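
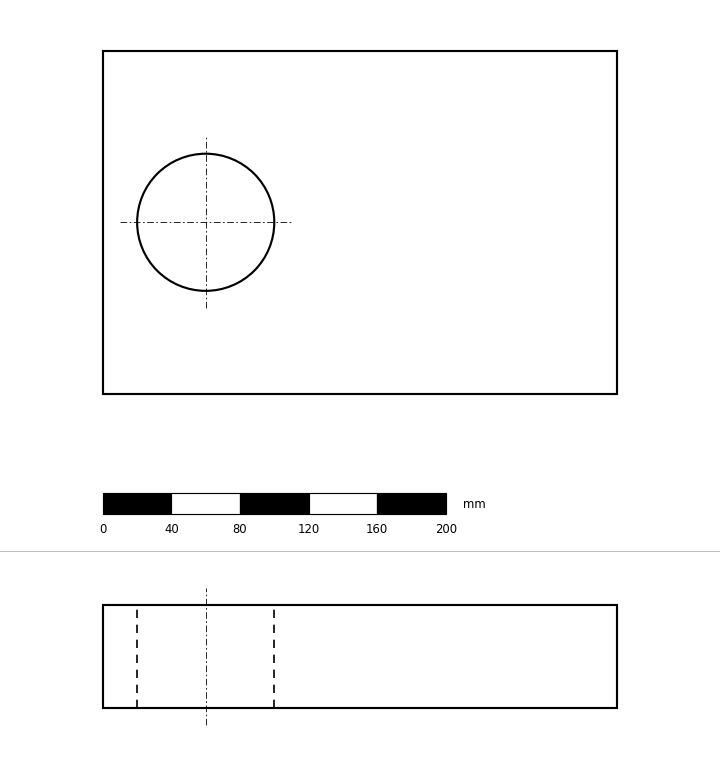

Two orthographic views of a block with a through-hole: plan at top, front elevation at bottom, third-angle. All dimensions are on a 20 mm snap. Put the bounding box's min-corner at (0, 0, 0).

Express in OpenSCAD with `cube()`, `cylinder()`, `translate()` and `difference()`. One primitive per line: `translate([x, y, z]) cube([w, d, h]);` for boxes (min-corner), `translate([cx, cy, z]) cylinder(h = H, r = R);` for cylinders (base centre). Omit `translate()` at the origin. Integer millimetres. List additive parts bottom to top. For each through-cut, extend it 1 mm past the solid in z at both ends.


difference() {
  cube([300, 200, 60]);
  translate([60, 100, -1]) cylinder(h = 62, r = 40);
}


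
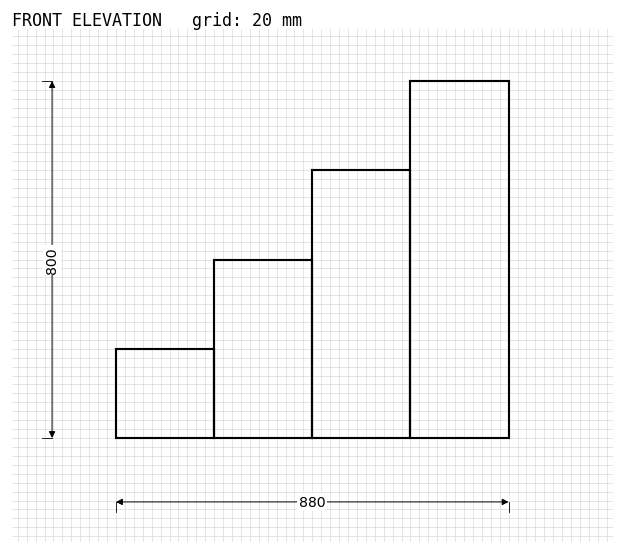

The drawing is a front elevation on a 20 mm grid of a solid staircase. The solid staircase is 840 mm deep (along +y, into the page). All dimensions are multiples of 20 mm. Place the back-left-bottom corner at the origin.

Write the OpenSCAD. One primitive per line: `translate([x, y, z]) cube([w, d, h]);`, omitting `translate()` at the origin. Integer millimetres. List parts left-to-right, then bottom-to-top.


cube([220, 840, 200]);
translate([220, 0, 0]) cube([220, 840, 400]);
translate([440, 0, 0]) cube([220, 840, 600]);
translate([660, 0, 0]) cube([220, 840, 800]);


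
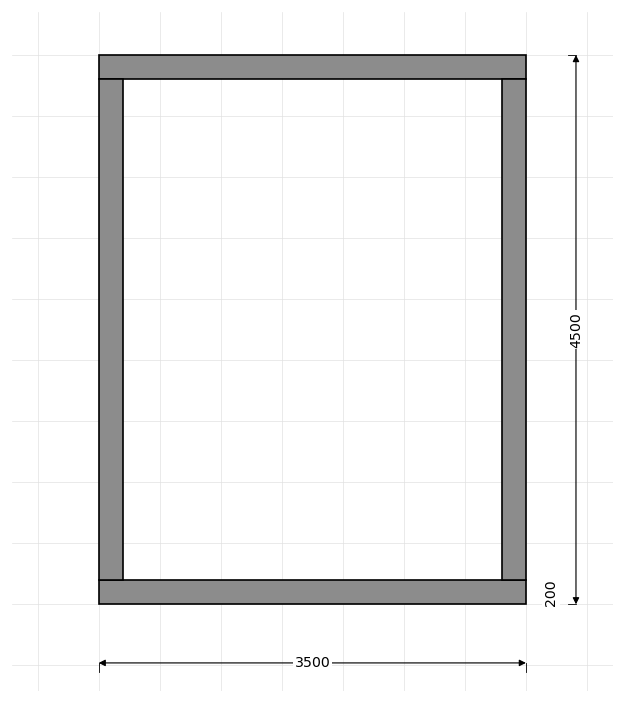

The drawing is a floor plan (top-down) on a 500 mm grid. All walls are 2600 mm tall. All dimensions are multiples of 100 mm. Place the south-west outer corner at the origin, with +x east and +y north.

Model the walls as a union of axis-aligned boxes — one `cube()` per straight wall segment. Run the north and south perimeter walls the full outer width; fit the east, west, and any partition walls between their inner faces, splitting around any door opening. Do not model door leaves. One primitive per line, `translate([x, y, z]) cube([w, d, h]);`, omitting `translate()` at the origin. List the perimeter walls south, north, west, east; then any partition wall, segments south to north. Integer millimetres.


cube([3500, 200, 2600]);
translate([0, 4300, 0]) cube([3500, 200, 2600]);
translate([0, 200, 0]) cube([200, 4100, 2600]);
translate([3300, 200, 0]) cube([200, 4100, 2600]);


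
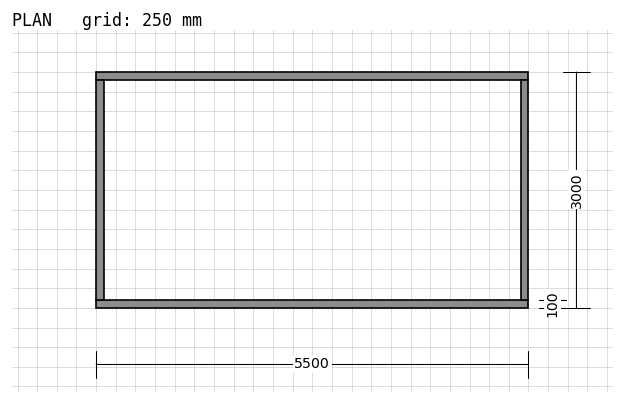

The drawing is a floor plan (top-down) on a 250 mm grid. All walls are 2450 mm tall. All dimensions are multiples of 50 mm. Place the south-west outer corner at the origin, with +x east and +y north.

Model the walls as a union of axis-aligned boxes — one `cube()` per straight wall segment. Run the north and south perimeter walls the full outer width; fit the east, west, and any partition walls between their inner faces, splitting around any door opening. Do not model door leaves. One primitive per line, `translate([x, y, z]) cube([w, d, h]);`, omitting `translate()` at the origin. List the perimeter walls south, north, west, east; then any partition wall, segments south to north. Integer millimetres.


cube([5500, 100, 2450]);
translate([0, 2900, 0]) cube([5500, 100, 2450]);
translate([0, 100, 0]) cube([100, 2800, 2450]);
translate([5400, 100, 0]) cube([100, 2800, 2450]);


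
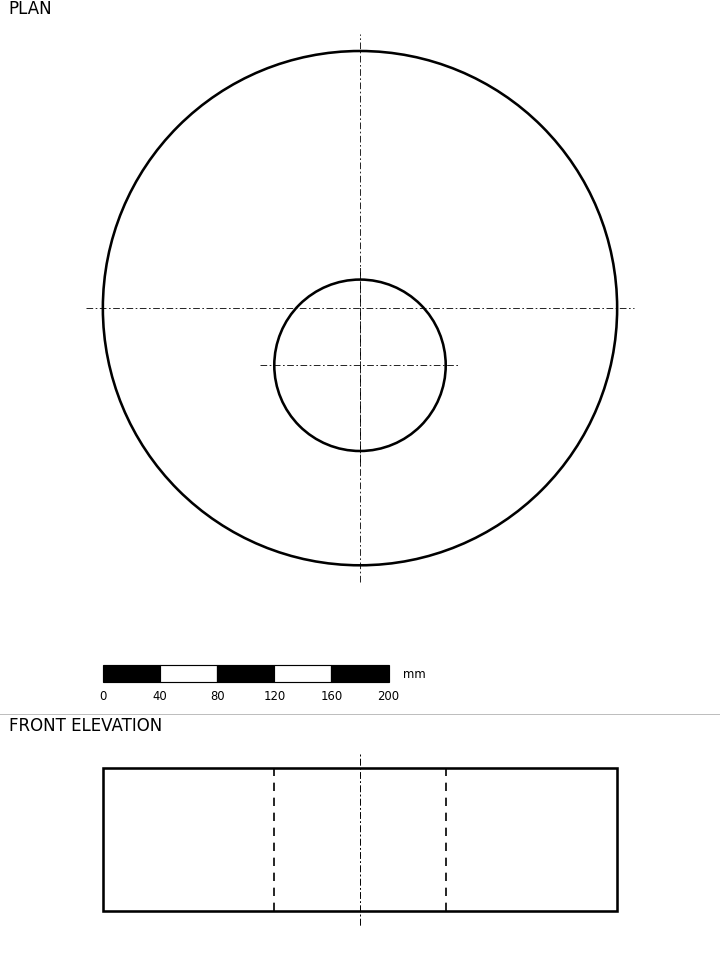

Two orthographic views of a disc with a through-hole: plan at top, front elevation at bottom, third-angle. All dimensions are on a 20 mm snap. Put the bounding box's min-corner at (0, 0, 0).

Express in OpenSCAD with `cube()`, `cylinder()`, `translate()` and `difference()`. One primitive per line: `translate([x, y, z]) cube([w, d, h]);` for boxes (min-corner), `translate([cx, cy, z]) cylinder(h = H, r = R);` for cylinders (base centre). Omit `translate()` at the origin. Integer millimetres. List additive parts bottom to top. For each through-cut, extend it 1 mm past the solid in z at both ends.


difference() {
  translate([180, 180, 0]) cylinder(h = 100, r = 180);
  translate([180, 140, -1]) cylinder(h = 102, r = 60);
}


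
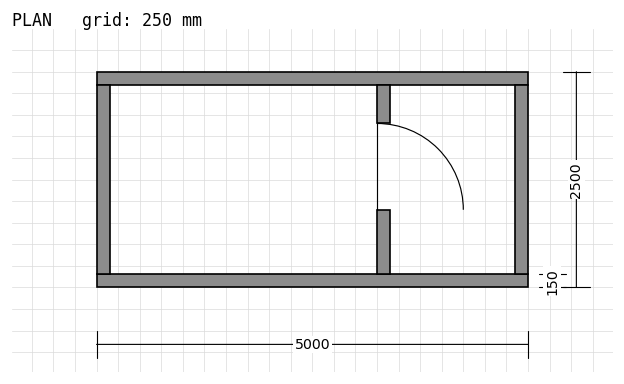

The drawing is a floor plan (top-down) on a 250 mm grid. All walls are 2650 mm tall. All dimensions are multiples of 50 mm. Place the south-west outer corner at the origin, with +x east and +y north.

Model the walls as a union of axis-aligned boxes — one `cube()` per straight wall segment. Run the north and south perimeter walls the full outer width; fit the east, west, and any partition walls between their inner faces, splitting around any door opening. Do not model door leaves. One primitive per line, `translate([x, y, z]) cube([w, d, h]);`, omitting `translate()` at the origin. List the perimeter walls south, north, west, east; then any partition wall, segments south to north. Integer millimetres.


cube([5000, 150, 2650]);
translate([0, 2350, 0]) cube([5000, 150, 2650]);
translate([0, 150, 0]) cube([150, 2200, 2650]);
translate([4850, 150, 0]) cube([150, 2200, 2650]);
translate([3250, 150, 0]) cube([150, 750, 2650]);
translate([3250, 1900, 0]) cube([150, 450, 2650]);


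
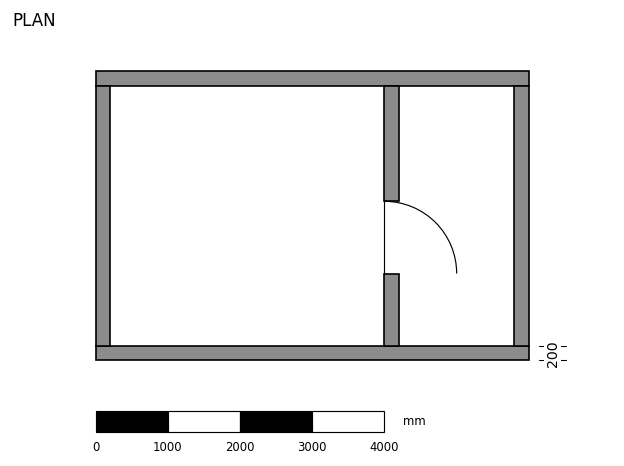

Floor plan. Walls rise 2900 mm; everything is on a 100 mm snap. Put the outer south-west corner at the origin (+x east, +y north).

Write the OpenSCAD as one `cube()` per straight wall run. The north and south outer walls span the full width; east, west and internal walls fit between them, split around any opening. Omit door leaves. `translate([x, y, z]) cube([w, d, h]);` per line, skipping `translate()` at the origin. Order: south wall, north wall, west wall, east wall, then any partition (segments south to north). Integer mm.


cube([6000, 200, 2900]);
translate([0, 3800, 0]) cube([6000, 200, 2900]);
translate([0, 200, 0]) cube([200, 3600, 2900]);
translate([5800, 200, 0]) cube([200, 3600, 2900]);
translate([4000, 200, 0]) cube([200, 1000, 2900]);
translate([4000, 2200, 0]) cube([200, 1600, 2900]);


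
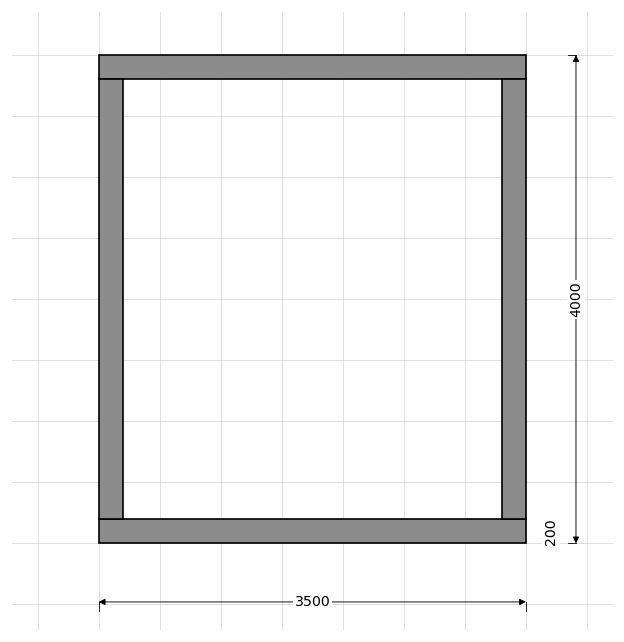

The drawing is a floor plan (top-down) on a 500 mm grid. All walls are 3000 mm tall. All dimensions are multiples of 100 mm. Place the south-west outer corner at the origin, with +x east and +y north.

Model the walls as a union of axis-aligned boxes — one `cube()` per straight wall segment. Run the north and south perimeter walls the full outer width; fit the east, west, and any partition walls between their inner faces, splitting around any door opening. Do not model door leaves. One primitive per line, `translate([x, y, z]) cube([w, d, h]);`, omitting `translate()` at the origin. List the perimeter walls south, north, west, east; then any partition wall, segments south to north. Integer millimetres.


cube([3500, 200, 3000]);
translate([0, 3800, 0]) cube([3500, 200, 3000]);
translate([0, 200, 0]) cube([200, 3600, 3000]);
translate([3300, 200, 0]) cube([200, 3600, 3000]);


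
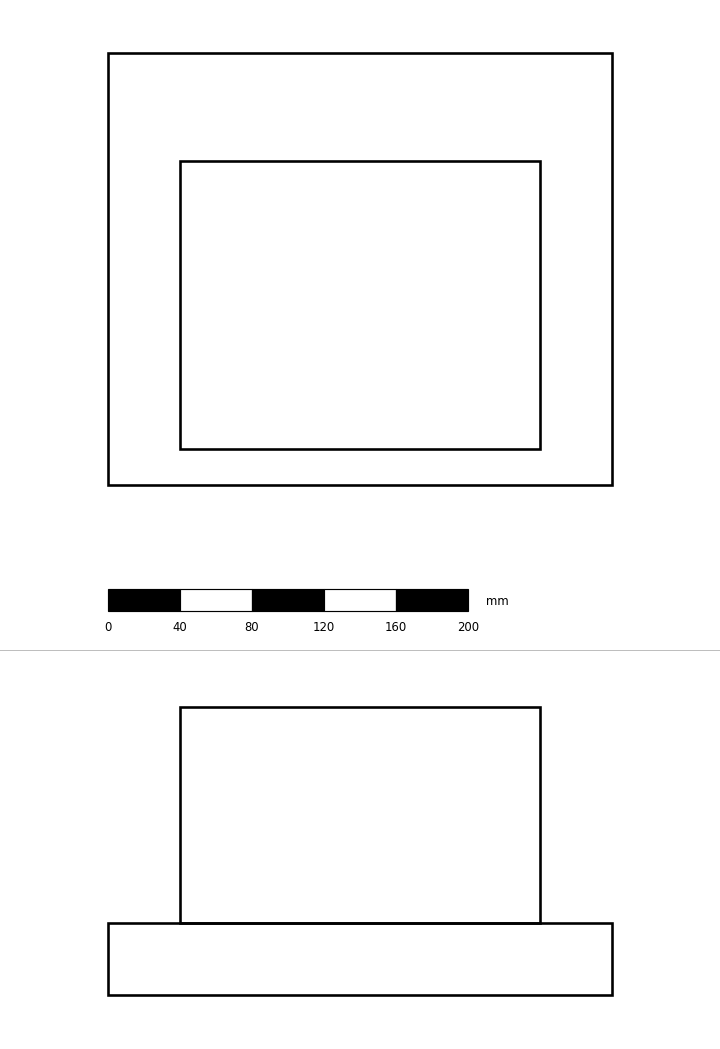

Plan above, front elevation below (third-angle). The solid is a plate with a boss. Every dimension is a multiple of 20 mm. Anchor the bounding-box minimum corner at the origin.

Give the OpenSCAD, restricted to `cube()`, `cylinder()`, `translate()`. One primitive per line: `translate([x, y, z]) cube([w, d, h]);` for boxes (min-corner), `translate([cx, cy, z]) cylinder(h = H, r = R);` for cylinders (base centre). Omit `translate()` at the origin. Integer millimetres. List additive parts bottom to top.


cube([280, 240, 40]);
translate([40, 20, 40]) cube([200, 160, 120]);


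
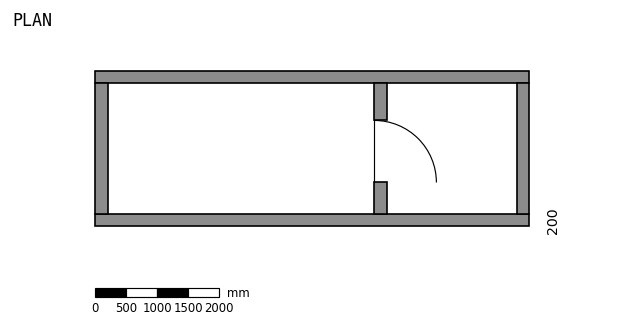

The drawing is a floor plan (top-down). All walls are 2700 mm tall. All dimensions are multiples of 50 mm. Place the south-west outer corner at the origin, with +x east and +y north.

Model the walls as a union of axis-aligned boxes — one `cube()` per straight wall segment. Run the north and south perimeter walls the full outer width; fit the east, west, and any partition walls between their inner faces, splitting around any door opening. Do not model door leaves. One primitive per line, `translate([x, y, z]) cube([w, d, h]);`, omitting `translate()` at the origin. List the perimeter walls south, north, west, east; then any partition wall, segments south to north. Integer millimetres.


cube([7000, 200, 2700]);
translate([0, 2300, 0]) cube([7000, 200, 2700]);
translate([0, 200, 0]) cube([200, 2100, 2700]);
translate([6800, 200, 0]) cube([200, 2100, 2700]);
translate([4500, 200, 0]) cube([200, 500, 2700]);
translate([4500, 1700, 0]) cube([200, 600, 2700]);


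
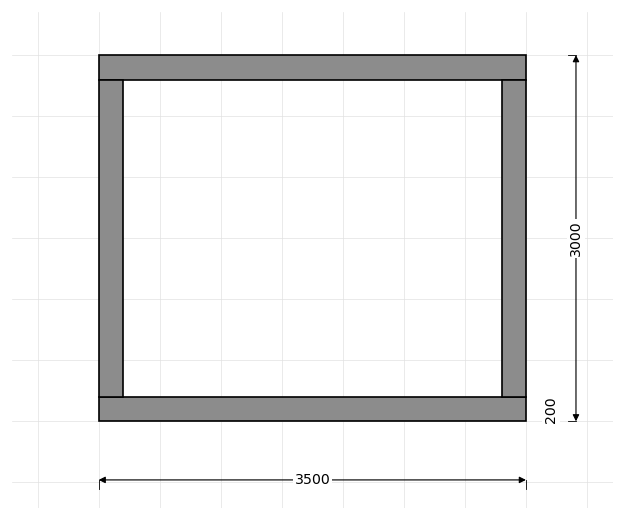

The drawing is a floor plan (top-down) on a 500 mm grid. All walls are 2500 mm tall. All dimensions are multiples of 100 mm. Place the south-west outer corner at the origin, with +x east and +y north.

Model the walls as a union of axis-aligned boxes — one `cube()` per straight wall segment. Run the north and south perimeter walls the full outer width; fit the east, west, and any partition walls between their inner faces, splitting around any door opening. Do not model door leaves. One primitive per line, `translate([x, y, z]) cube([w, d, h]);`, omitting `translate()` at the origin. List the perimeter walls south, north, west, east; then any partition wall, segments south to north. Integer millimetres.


cube([3500, 200, 2500]);
translate([0, 2800, 0]) cube([3500, 200, 2500]);
translate([0, 200, 0]) cube([200, 2600, 2500]);
translate([3300, 200, 0]) cube([200, 2600, 2500]);


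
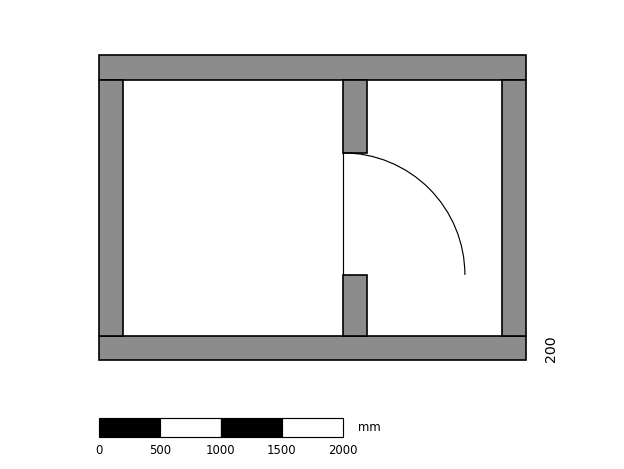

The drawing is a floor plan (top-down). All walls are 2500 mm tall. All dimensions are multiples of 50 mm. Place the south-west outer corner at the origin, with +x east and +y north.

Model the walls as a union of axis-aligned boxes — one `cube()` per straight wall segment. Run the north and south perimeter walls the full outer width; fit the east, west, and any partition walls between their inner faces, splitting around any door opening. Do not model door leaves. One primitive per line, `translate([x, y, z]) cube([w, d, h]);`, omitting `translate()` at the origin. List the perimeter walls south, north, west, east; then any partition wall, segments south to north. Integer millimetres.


cube([3500, 200, 2500]);
translate([0, 2300, 0]) cube([3500, 200, 2500]);
translate([0, 200, 0]) cube([200, 2100, 2500]);
translate([3300, 200, 0]) cube([200, 2100, 2500]);
translate([2000, 200, 0]) cube([200, 500, 2500]);
translate([2000, 1700, 0]) cube([200, 600, 2500]);


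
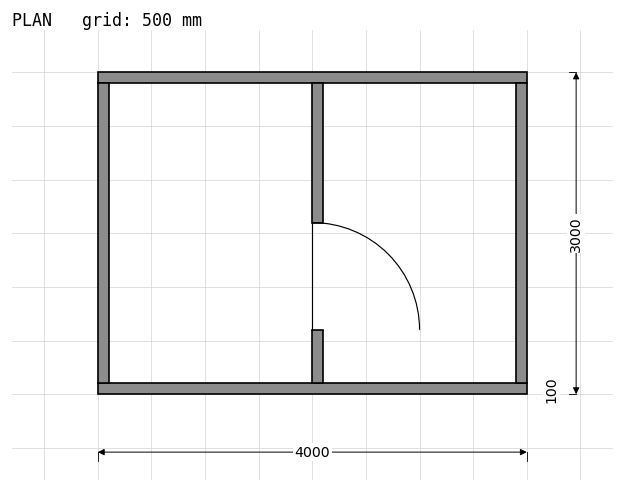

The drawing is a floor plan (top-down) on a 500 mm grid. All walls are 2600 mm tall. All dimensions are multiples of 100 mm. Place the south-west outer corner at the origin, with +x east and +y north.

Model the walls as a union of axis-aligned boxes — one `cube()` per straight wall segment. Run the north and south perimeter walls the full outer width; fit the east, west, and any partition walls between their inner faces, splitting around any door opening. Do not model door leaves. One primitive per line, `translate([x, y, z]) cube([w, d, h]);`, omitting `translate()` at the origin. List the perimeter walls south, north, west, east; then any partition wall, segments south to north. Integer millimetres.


cube([4000, 100, 2600]);
translate([0, 2900, 0]) cube([4000, 100, 2600]);
translate([0, 100, 0]) cube([100, 2800, 2600]);
translate([3900, 100, 0]) cube([100, 2800, 2600]);
translate([2000, 100, 0]) cube([100, 500, 2600]);
translate([2000, 1600, 0]) cube([100, 1300, 2600]);


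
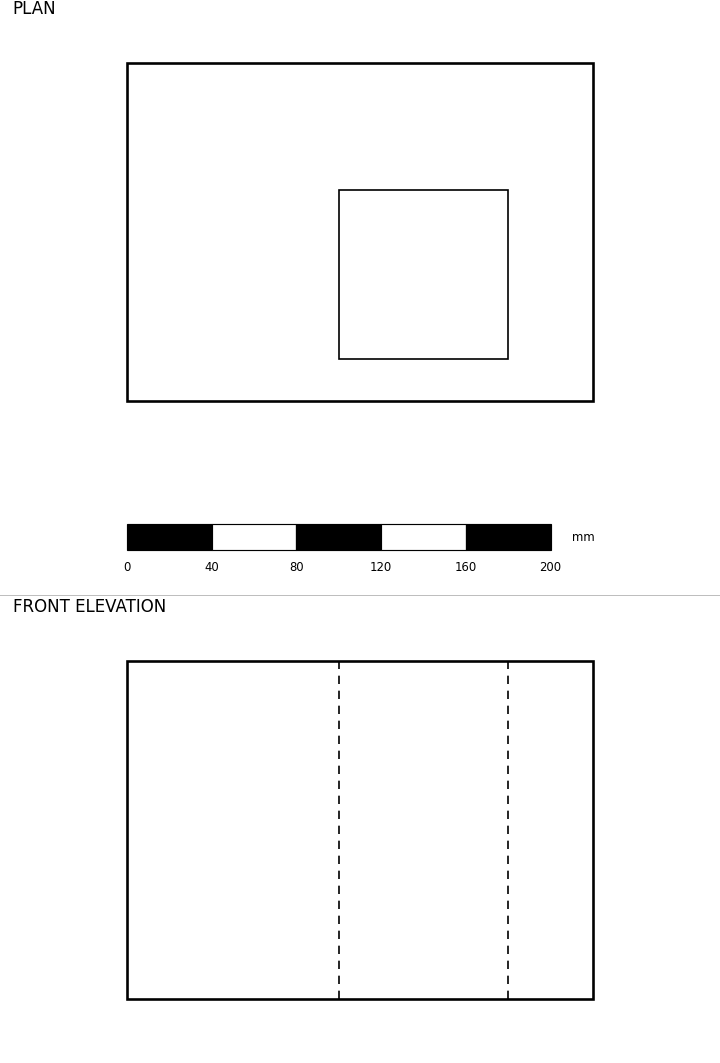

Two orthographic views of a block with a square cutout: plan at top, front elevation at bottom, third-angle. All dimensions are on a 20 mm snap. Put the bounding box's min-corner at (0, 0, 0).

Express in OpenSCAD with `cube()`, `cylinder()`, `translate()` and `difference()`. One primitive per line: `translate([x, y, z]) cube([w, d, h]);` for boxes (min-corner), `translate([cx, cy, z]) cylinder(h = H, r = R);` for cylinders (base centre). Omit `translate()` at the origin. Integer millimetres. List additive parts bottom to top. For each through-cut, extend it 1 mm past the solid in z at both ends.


difference() {
  cube([220, 160, 160]);
  translate([100, 20, -1]) cube([80, 80, 162]);
}


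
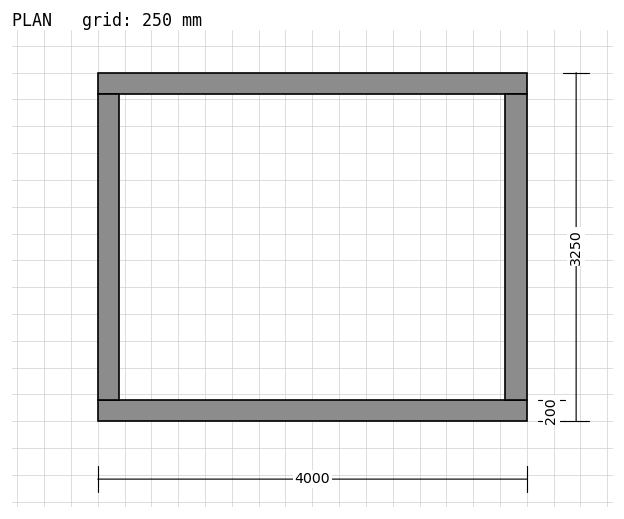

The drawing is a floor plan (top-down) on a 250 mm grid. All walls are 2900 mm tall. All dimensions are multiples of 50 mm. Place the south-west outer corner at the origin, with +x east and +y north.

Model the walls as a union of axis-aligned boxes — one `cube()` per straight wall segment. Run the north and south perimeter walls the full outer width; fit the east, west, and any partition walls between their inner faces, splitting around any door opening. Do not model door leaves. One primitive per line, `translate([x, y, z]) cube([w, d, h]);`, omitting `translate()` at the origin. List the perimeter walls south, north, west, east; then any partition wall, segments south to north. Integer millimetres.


cube([4000, 200, 2900]);
translate([0, 3050, 0]) cube([4000, 200, 2900]);
translate([0, 200, 0]) cube([200, 2850, 2900]);
translate([3800, 200, 0]) cube([200, 2850, 2900]);


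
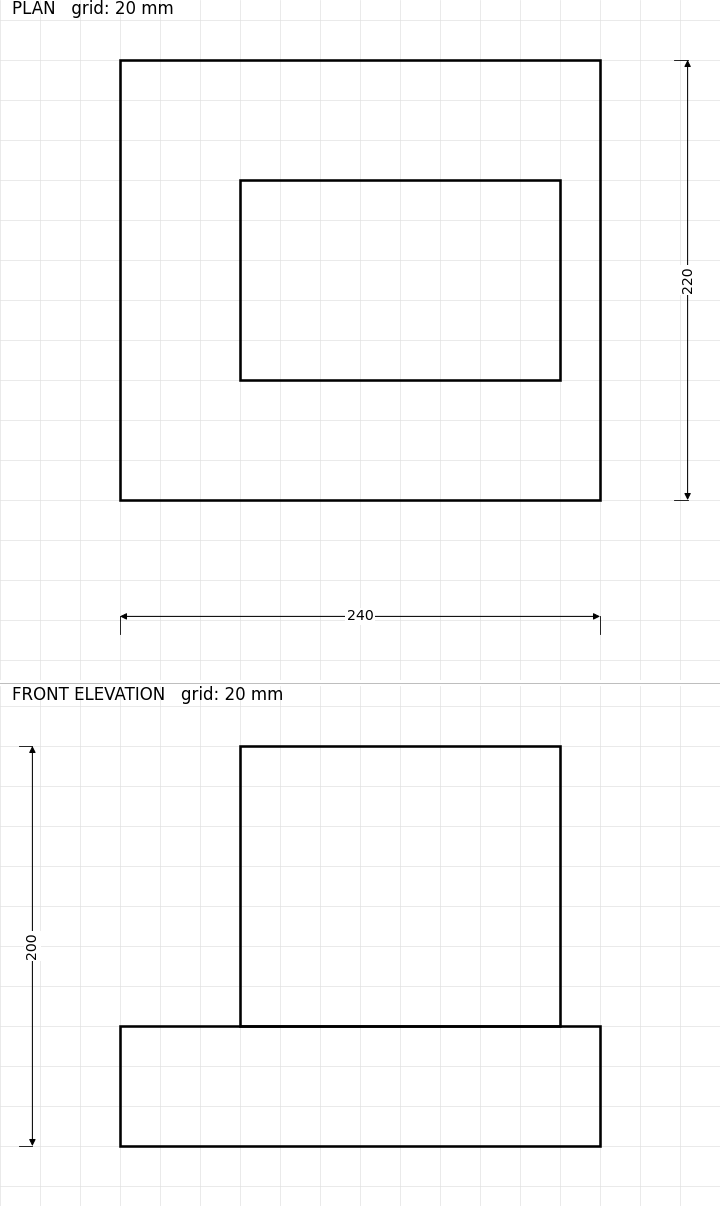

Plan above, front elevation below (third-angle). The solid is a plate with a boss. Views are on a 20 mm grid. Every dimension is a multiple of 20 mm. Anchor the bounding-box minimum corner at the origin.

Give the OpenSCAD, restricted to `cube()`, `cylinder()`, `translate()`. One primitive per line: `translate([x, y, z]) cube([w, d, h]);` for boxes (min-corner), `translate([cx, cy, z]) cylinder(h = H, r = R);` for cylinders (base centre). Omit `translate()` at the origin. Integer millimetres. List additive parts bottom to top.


cube([240, 220, 60]);
translate([60, 60, 60]) cube([160, 100, 140]);


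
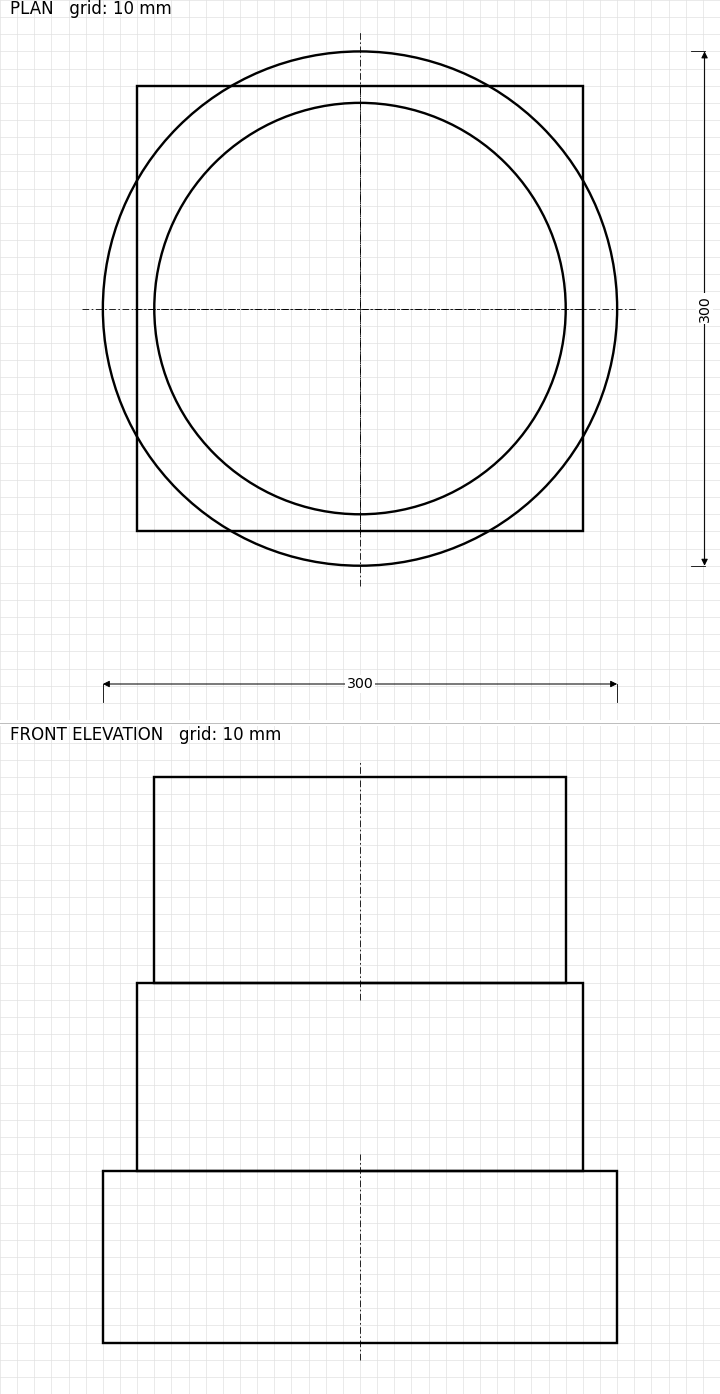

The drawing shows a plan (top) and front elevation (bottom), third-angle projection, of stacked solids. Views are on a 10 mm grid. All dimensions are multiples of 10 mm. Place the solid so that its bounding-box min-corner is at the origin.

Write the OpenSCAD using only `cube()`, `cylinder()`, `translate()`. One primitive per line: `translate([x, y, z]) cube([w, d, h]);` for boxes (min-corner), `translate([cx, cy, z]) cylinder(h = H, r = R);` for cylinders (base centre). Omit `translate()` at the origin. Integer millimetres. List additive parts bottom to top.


translate([150, 150, 0]) cylinder(h = 100, r = 150);
translate([20, 20, 100]) cube([260, 260, 110]);
translate([150, 150, 210]) cylinder(h = 120, r = 120);


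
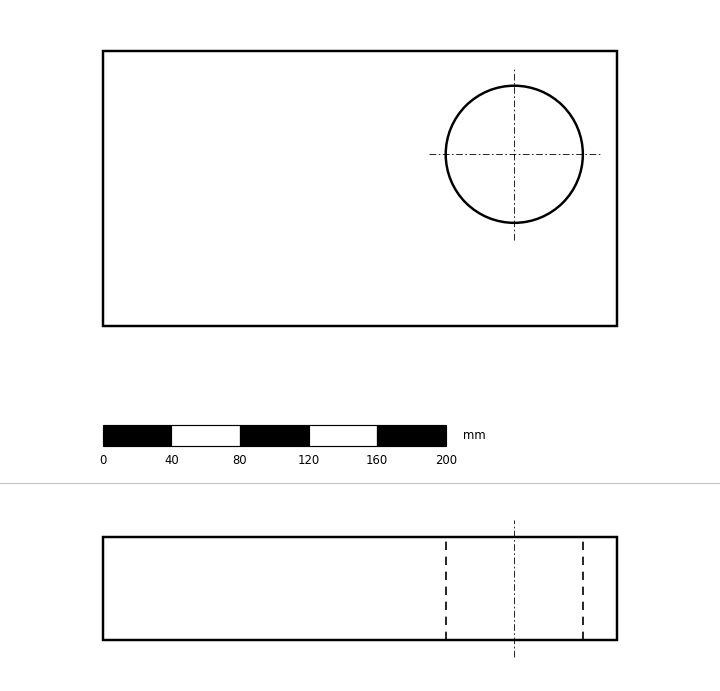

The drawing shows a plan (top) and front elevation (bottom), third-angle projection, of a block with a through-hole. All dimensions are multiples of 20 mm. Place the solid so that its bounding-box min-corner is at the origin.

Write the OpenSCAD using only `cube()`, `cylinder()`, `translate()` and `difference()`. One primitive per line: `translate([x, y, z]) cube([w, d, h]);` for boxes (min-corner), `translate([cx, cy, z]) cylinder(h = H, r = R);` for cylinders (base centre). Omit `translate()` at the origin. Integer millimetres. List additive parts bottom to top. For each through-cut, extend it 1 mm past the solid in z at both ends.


difference() {
  cube([300, 160, 60]);
  translate([240, 100, -1]) cylinder(h = 62, r = 40);
}


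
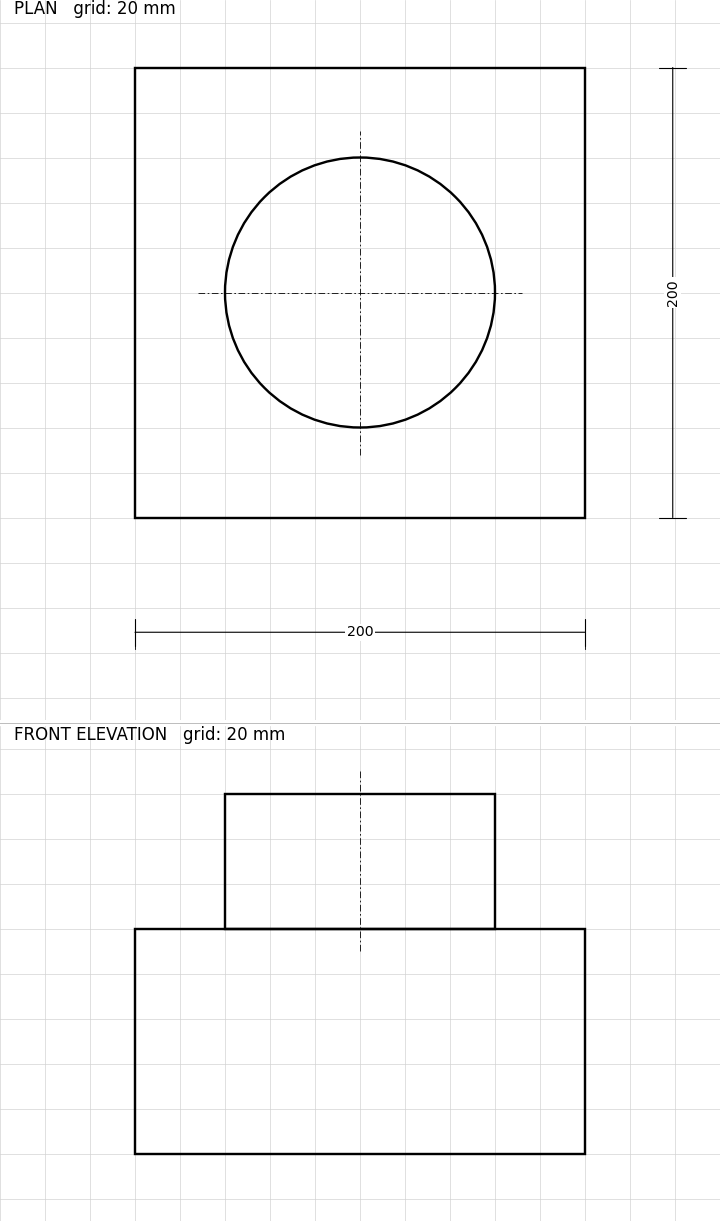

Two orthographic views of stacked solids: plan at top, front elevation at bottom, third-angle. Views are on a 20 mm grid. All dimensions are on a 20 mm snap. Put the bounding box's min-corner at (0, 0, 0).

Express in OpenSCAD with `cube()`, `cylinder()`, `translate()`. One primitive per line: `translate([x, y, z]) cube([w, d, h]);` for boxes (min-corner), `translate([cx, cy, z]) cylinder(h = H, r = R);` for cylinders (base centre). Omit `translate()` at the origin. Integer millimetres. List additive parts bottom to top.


cube([200, 200, 100]);
translate([100, 100, 100]) cylinder(h = 60, r = 60);


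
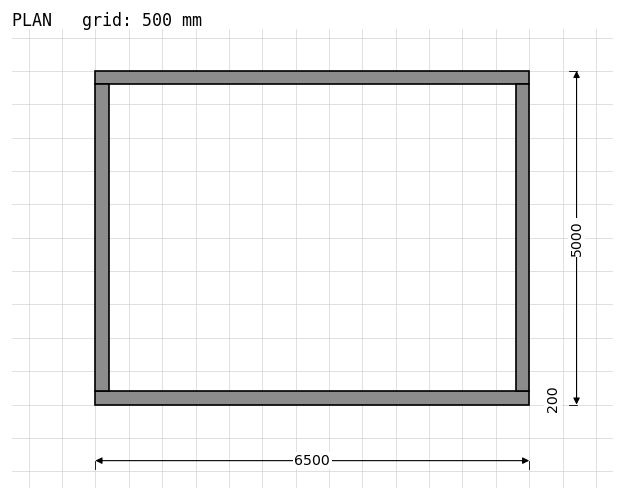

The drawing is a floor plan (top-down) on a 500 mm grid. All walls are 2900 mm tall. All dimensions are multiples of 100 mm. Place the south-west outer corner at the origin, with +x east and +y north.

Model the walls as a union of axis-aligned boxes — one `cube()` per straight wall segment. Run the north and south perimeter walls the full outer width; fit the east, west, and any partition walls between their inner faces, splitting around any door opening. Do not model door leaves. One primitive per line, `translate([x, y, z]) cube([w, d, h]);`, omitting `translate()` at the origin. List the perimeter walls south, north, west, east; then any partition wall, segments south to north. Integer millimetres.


cube([6500, 200, 2900]);
translate([0, 4800, 0]) cube([6500, 200, 2900]);
translate([0, 200, 0]) cube([200, 4600, 2900]);
translate([6300, 200, 0]) cube([200, 4600, 2900]);


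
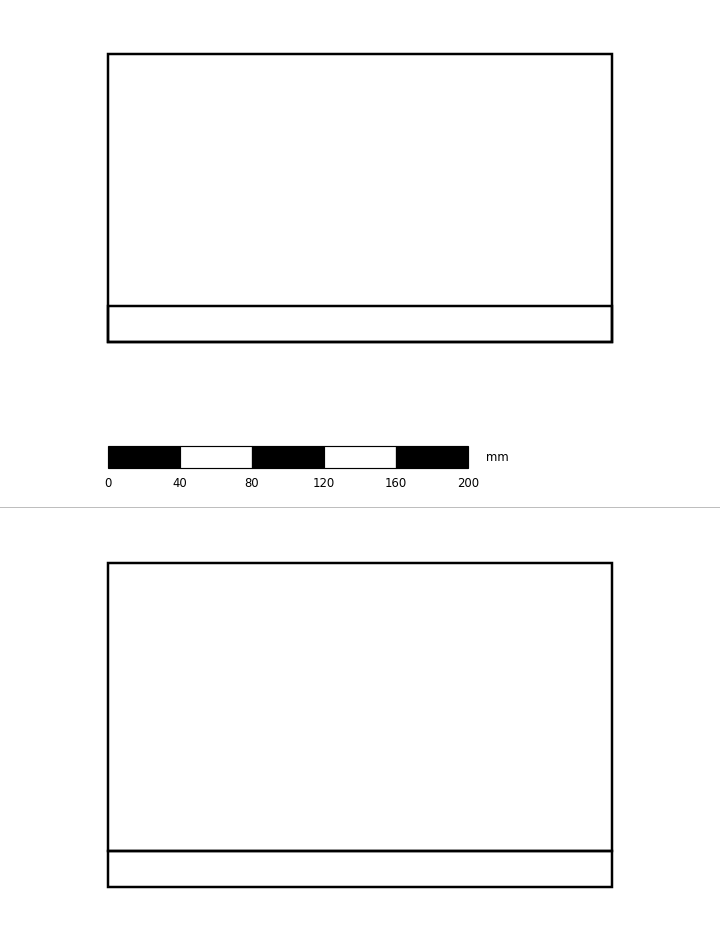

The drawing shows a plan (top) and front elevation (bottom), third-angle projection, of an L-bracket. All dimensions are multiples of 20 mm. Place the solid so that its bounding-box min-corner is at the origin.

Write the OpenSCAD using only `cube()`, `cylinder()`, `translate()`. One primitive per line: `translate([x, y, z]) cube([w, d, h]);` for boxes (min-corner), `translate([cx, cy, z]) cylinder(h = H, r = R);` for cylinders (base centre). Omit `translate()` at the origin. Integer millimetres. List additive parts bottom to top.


cube([280, 160, 20]);
translate([0, 0, 20]) cube([280, 20, 160]);


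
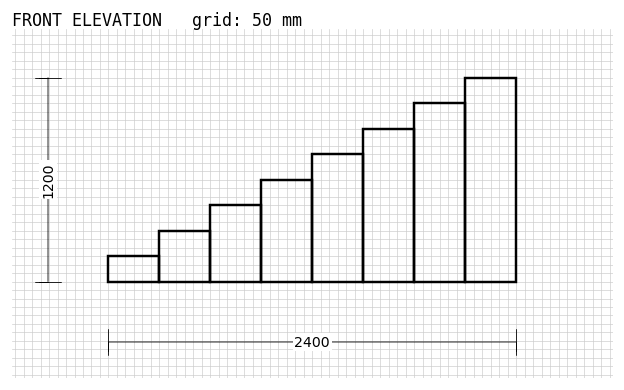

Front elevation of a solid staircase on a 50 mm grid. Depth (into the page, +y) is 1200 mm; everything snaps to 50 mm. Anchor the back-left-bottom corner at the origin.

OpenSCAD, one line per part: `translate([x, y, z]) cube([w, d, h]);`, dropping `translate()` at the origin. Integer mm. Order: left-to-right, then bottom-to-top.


cube([300, 1200, 150]);
translate([300, 0, 0]) cube([300, 1200, 300]);
translate([600, 0, 0]) cube([300, 1200, 450]);
translate([900, 0, 0]) cube([300, 1200, 600]);
translate([1200, 0, 0]) cube([300, 1200, 750]);
translate([1500, 0, 0]) cube([300, 1200, 900]);
translate([1800, 0, 0]) cube([300, 1200, 1050]);
translate([2100, 0, 0]) cube([300, 1200, 1200]);


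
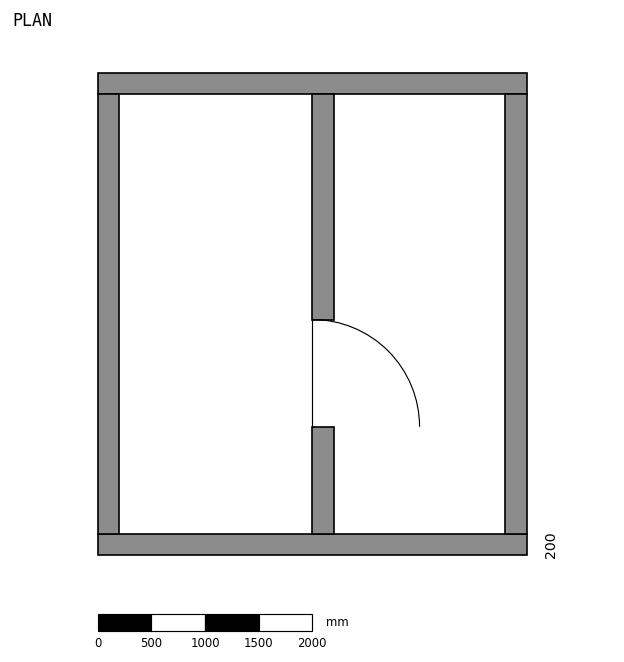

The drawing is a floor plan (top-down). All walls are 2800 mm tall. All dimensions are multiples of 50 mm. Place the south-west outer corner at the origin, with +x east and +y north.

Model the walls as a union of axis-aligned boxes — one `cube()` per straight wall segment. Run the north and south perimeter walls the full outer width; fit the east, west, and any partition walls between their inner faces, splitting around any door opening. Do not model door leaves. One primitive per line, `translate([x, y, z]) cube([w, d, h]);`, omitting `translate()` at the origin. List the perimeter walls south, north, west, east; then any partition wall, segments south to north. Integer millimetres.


cube([4000, 200, 2800]);
translate([0, 4300, 0]) cube([4000, 200, 2800]);
translate([0, 200, 0]) cube([200, 4100, 2800]);
translate([3800, 200, 0]) cube([200, 4100, 2800]);
translate([2000, 200, 0]) cube([200, 1000, 2800]);
translate([2000, 2200, 0]) cube([200, 2100, 2800]);


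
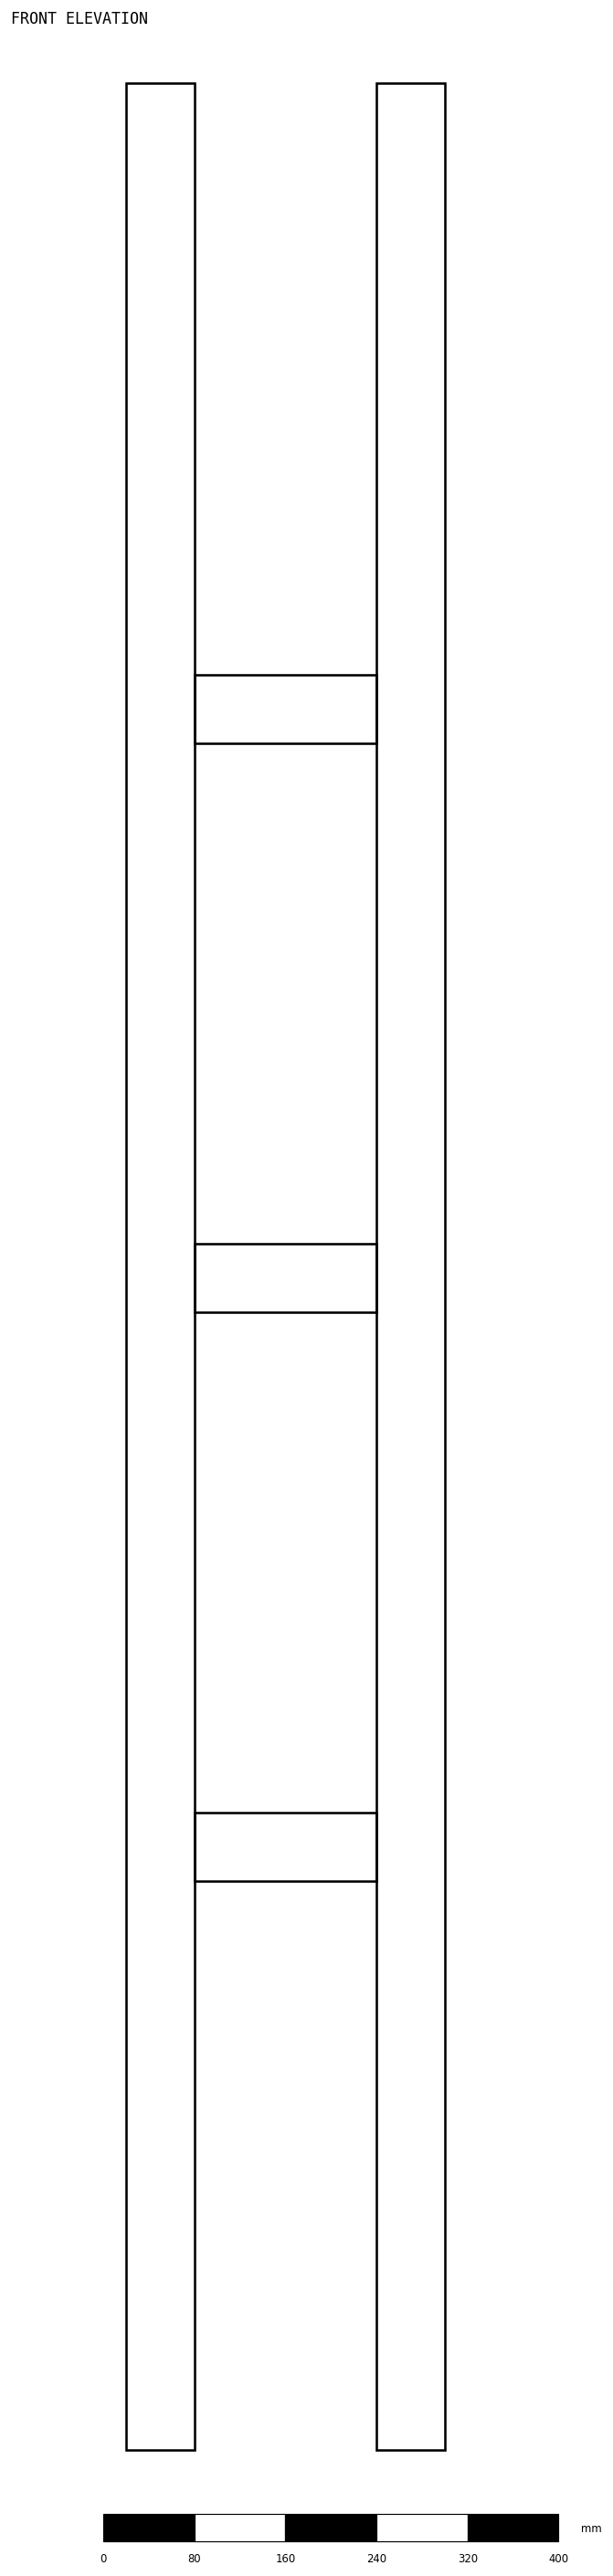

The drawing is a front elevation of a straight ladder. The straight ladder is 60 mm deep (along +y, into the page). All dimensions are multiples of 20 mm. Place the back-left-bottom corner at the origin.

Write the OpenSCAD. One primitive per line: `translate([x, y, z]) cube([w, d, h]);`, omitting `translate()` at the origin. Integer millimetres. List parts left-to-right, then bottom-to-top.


cube([60, 60, 2080]);
translate([60, 0, 500]) cube([160, 60, 60]);
translate([60, 0, 1000]) cube([160, 60, 60]);
translate([60, 0, 1500]) cube([160, 60, 60]);
translate([220, 0, 0]) cube([60, 60, 2080]);


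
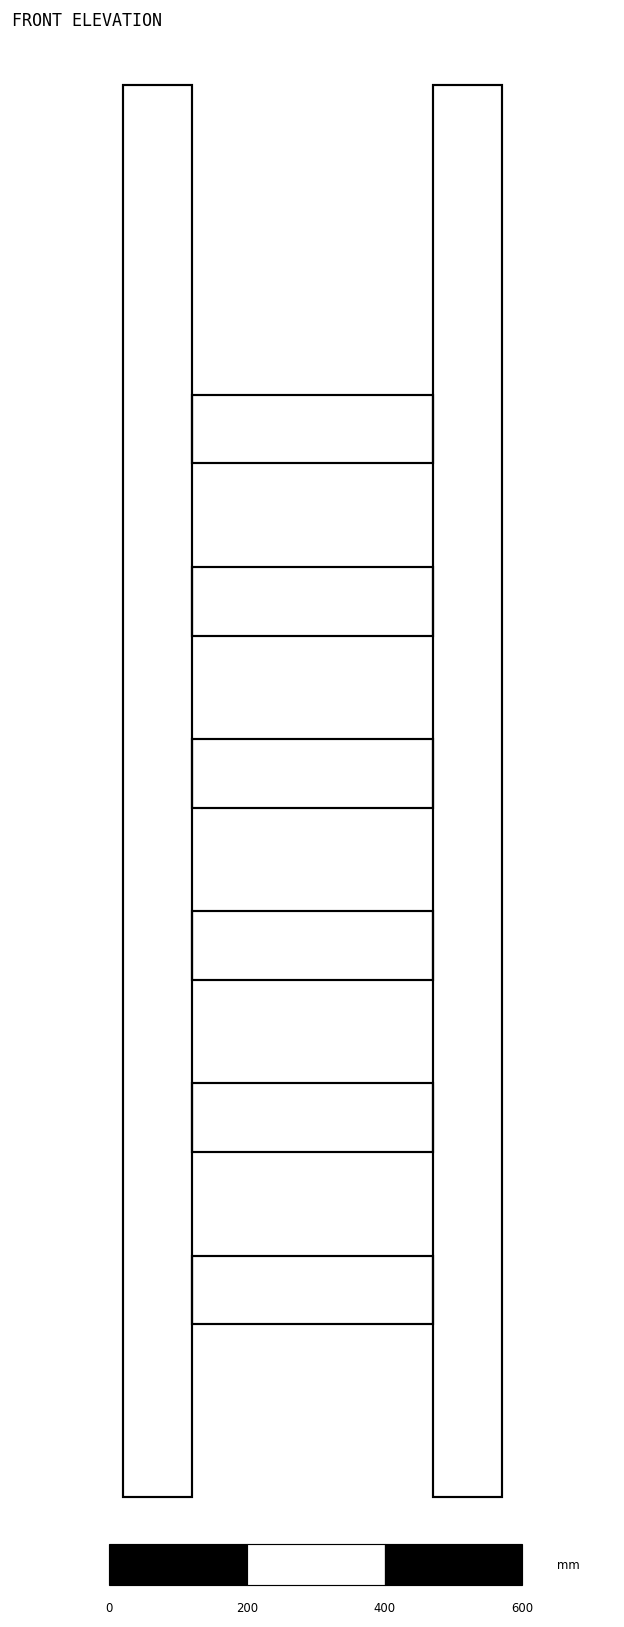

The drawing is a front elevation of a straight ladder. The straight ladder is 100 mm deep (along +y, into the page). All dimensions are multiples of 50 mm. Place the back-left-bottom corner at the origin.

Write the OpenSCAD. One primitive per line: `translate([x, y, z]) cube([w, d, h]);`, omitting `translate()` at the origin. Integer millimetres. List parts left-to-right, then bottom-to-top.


cube([100, 100, 2050]);
translate([100, 0, 250]) cube([350, 100, 100]);
translate([100, 0, 500]) cube([350, 100, 100]);
translate([100, 0, 750]) cube([350, 100, 100]);
translate([100, 0, 1000]) cube([350, 100, 100]);
translate([100, 0, 1250]) cube([350, 100, 100]);
translate([100, 0, 1500]) cube([350, 100, 100]);
translate([450, 0, 0]) cube([100, 100, 2050]);


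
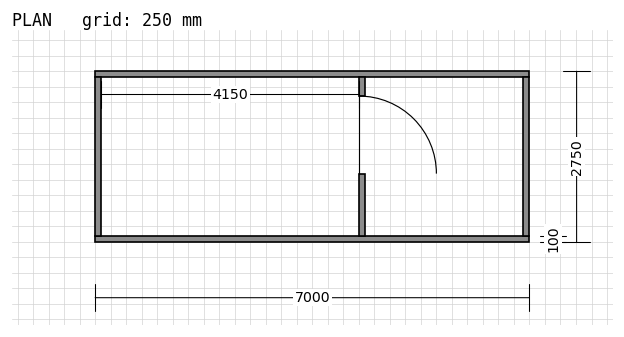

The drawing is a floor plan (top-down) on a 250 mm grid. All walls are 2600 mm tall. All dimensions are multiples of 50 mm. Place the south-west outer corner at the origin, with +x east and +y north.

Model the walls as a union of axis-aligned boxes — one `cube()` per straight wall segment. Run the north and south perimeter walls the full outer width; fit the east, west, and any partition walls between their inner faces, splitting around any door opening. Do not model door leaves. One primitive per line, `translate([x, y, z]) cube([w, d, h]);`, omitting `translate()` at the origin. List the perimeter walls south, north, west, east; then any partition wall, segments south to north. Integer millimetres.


cube([7000, 100, 2600]);
translate([0, 2650, 0]) cube([7000, 100, 2600]);
translate([0, 100, 0]) cube([100, 2550, 2600]);
translate([6900, 100, 0]) cube([100, 2550, 2600]);
translate([4250, 100, 0]) cube([100, 1000, 2600]);
translate([4250, 2350, 0]) cube([100, 300, 2600]);


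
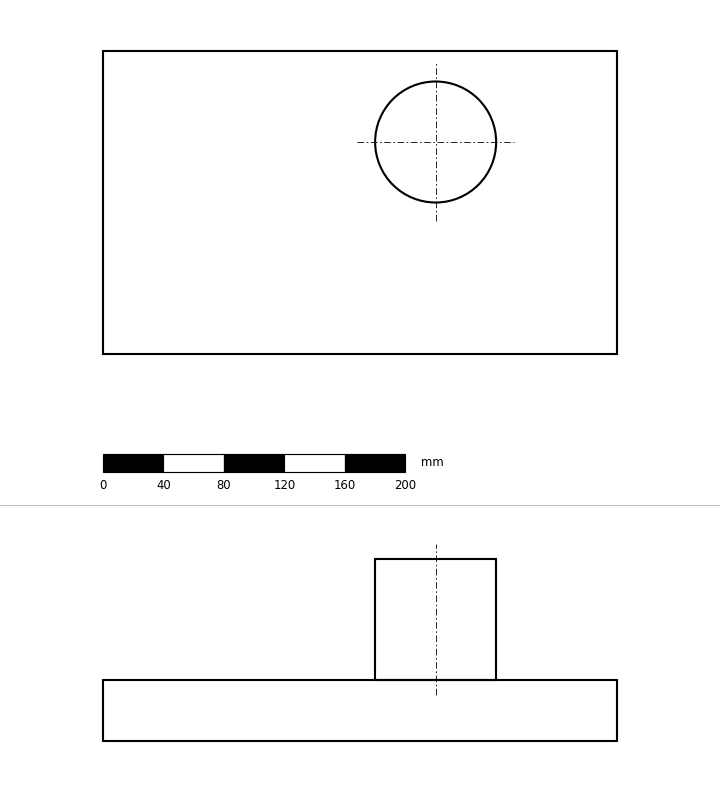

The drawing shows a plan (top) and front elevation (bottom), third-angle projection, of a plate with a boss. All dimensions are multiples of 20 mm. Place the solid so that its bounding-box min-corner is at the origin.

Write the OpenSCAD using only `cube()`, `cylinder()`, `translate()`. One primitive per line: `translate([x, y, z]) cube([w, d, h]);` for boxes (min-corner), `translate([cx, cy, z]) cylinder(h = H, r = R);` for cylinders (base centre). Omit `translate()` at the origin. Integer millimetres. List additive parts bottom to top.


cube([340, 200, 40]);
translate([220, 140, 40]) cylinder(h = 80, r = 40);


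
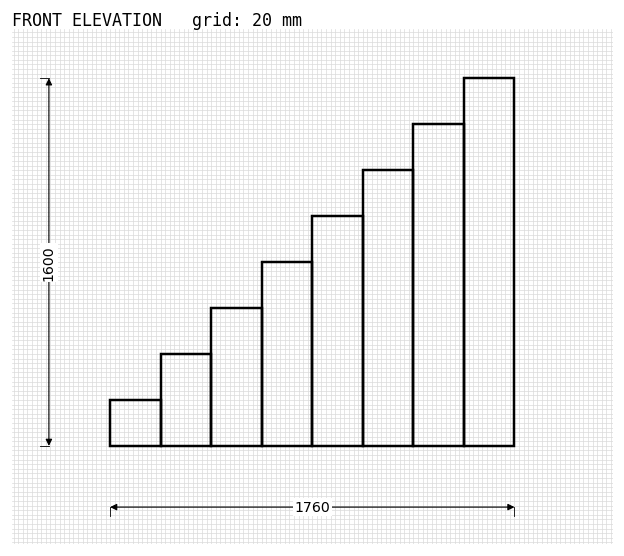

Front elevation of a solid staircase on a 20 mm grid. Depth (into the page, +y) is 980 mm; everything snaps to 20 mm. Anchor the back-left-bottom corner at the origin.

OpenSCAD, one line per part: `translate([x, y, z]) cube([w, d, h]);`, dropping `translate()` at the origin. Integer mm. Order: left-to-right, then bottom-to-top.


cube([220, 980, 200]);
translate([220, 0, 0]) cube([220, 980, 400]);
translate([440, 0, 0]) cube([220, 980, 600]);
translate([660, 0, 0]) cube([220, 980, 800]);
translate([880, 0, 0]) cube([220, 980, 1000]);
translate([1100, 0, 0]) cube([220, 980, 1200]);
translate([1320, 0, 0]) cube([220, 980, 1400]);
translate([1540, 0, 0]) cube([220, 980, 1600]);


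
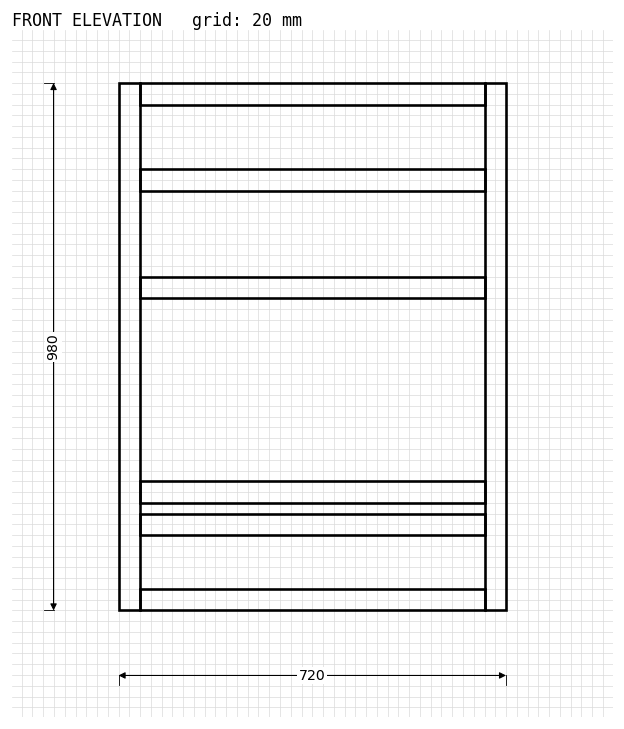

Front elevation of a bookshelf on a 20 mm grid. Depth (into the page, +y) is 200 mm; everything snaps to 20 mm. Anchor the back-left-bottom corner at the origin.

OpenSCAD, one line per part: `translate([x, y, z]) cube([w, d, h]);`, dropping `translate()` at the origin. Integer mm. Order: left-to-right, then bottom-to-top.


cube([40, 200, 980]);
translate([40, 0, 0]) cube([640, 200, 40]);
translate([40, 0, 140]) cube([640, 200, 40]);
translate([40, 0, 200]) cube([640, 200, 40]);
translate([40, 0, 580]) cube([640, 200, 40]);
translate([40, 0, 780]) cube([640, 200, 40]);
translate([40, 0, 940]) cube([640, 200, 40]);
translate([680, 0, 0]) cube([40, 200, 980]);


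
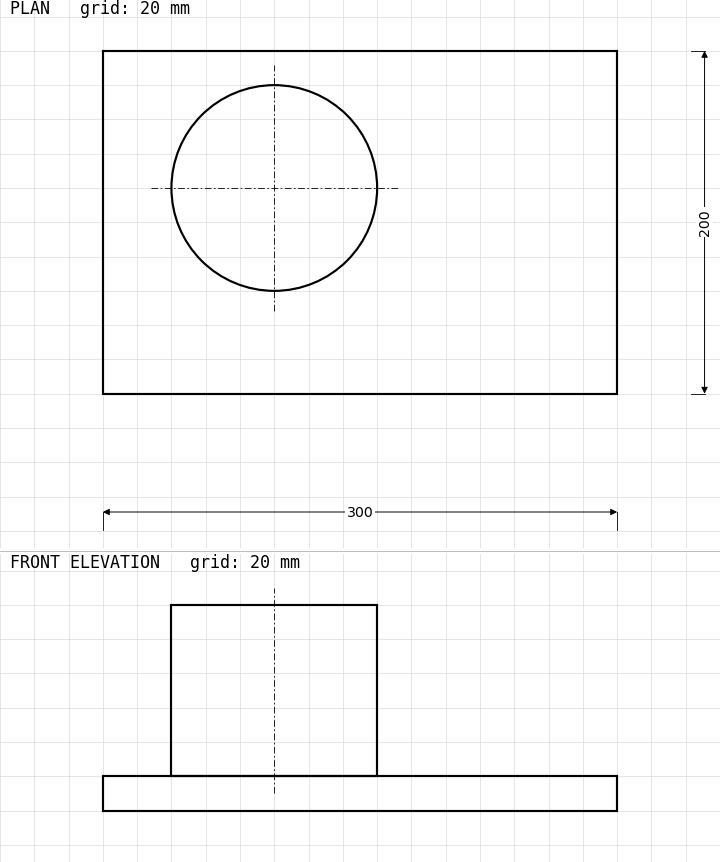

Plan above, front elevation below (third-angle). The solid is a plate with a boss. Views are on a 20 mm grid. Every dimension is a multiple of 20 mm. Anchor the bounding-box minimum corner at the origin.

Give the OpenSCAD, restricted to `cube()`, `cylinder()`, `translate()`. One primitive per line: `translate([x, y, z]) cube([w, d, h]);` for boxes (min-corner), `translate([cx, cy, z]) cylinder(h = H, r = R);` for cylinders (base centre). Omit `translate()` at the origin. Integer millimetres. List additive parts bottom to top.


cube([300, 200, 20]);
translate([100, 120, 20]) cylinder(h = 100, r = 60);


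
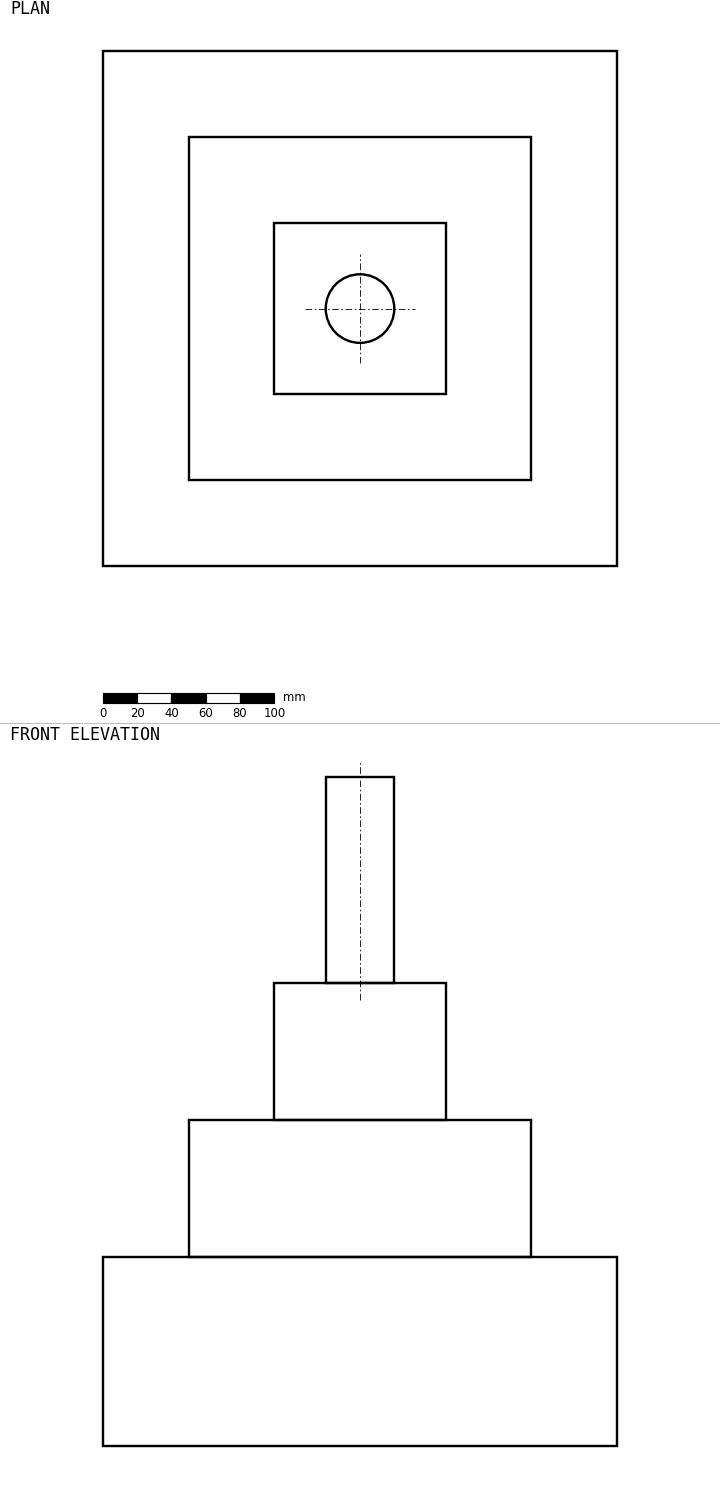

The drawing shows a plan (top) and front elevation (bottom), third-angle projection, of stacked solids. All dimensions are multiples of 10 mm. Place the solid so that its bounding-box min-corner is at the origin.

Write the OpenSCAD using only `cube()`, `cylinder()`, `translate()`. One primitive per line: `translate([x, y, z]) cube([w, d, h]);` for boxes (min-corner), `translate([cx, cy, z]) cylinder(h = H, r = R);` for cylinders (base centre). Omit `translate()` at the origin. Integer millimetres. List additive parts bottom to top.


cube([300, 300, 110]);
translate([50, 50, 110]) cube([200, 200, 80]);
translate([100, 100, 190]) cube([100, 100, 80]);
translate([150, 150, 270]) cylinder(h = 120, r = 20);


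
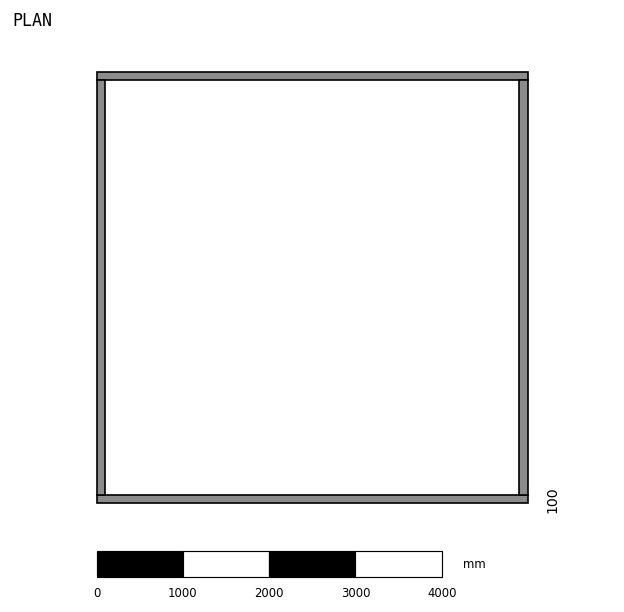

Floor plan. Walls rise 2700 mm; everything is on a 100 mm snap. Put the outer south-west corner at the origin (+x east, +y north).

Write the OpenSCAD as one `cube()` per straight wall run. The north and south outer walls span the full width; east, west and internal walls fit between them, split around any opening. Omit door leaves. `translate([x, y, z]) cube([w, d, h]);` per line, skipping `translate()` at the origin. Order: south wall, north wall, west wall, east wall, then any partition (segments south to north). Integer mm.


cube([5000, 100, 2700]);
translate([0, 4900, 0]) cube([5000, 100, 2700]);
translate([0, 100, 0]) cube([100, 4800, 2700]);
translate([4900, 100, 0]) cube([100, 4800, 2700]);


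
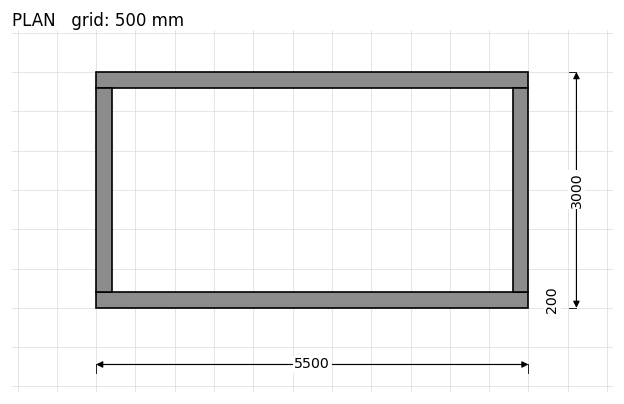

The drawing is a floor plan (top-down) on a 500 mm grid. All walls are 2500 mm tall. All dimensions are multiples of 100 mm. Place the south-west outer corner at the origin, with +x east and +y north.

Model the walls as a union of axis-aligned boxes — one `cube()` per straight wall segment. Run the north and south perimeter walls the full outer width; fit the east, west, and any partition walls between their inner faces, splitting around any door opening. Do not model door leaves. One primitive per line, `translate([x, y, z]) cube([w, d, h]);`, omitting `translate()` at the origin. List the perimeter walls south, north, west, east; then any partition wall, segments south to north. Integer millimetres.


cube([5500, 200, 2500]);
translate([0, 2800, 0]) cube([5500, 200, 2500]);
translate([0, 200, 0]) cube([200, 2600, 2500]);
translate([5300, 200, 0]) cube([200, 2600, 2500]);


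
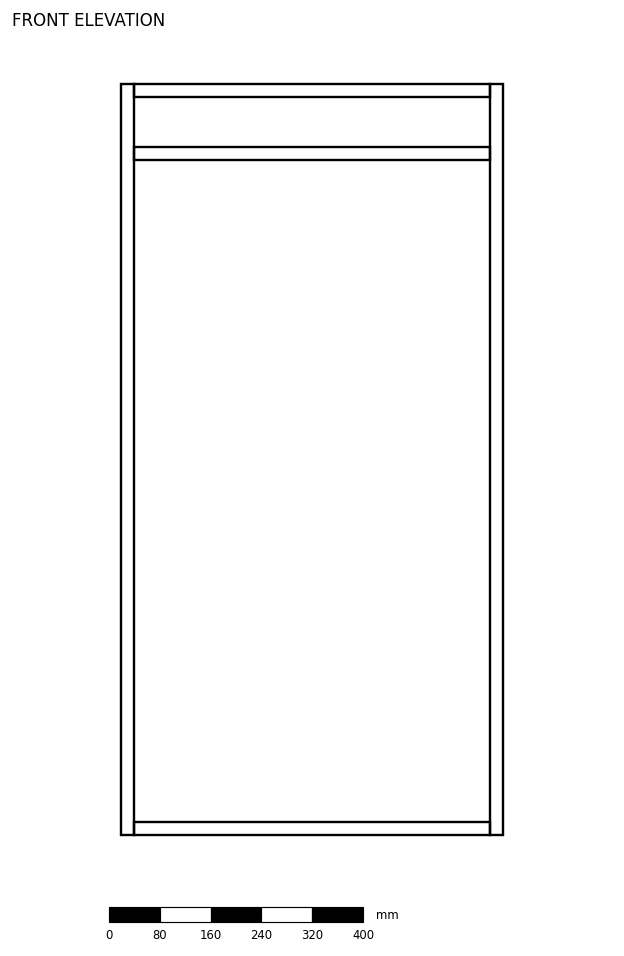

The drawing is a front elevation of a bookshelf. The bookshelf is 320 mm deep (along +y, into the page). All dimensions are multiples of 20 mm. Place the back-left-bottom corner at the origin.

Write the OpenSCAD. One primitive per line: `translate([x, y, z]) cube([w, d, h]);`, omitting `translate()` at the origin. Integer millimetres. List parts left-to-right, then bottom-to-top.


cube([20, 320, 1180]);
translate([20, 0, 0]) cube([560, 320, 20]);
translate([20, 0, 1060]) cube([560, 320, 20]);
translate([20, 0, 1160]) cube([560, 320, 20]);
translate([580, 0, 0]) cube([20, 320, 1180]);


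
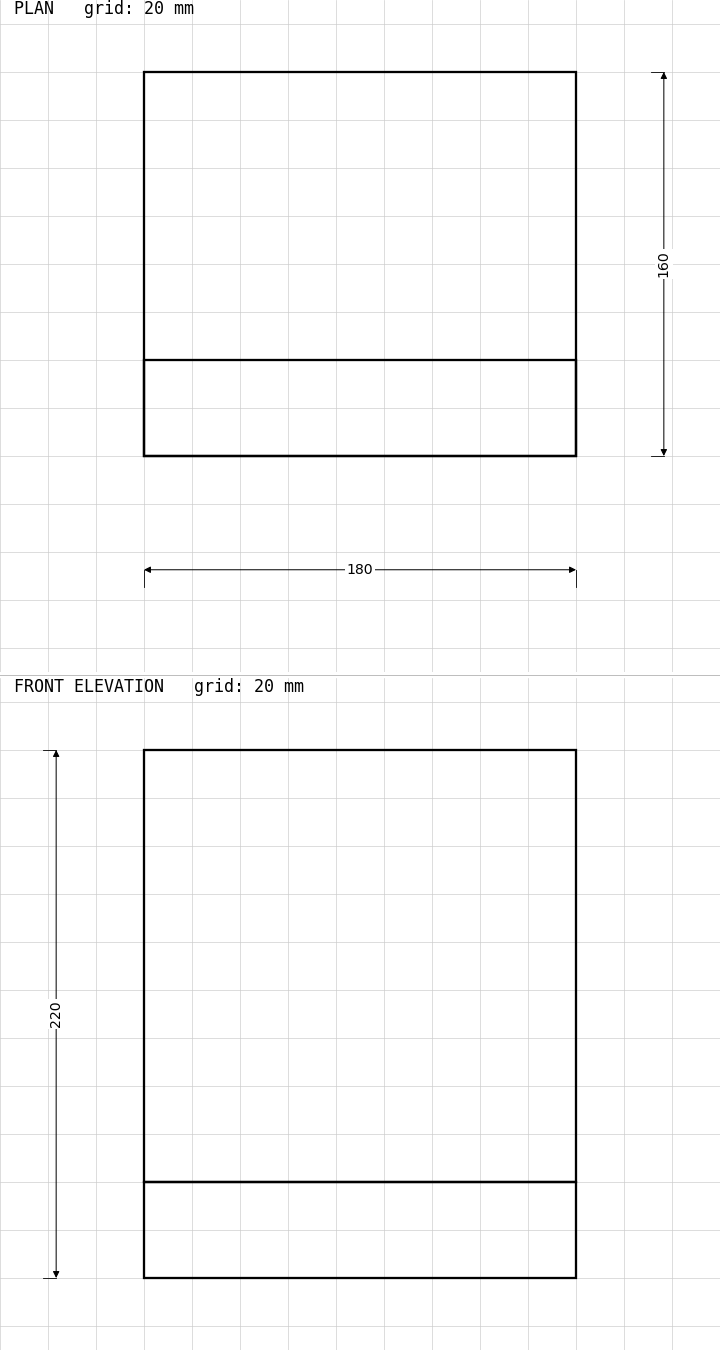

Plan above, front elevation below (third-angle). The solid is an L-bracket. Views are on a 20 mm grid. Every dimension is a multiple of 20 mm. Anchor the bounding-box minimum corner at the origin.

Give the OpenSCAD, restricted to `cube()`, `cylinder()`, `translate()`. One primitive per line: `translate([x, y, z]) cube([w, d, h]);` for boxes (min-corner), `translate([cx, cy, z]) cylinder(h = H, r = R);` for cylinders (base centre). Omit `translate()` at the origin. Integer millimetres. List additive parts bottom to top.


cube([180, 160, 40]);
translate([0, 0, 40]) cube([180, 40, 180]);


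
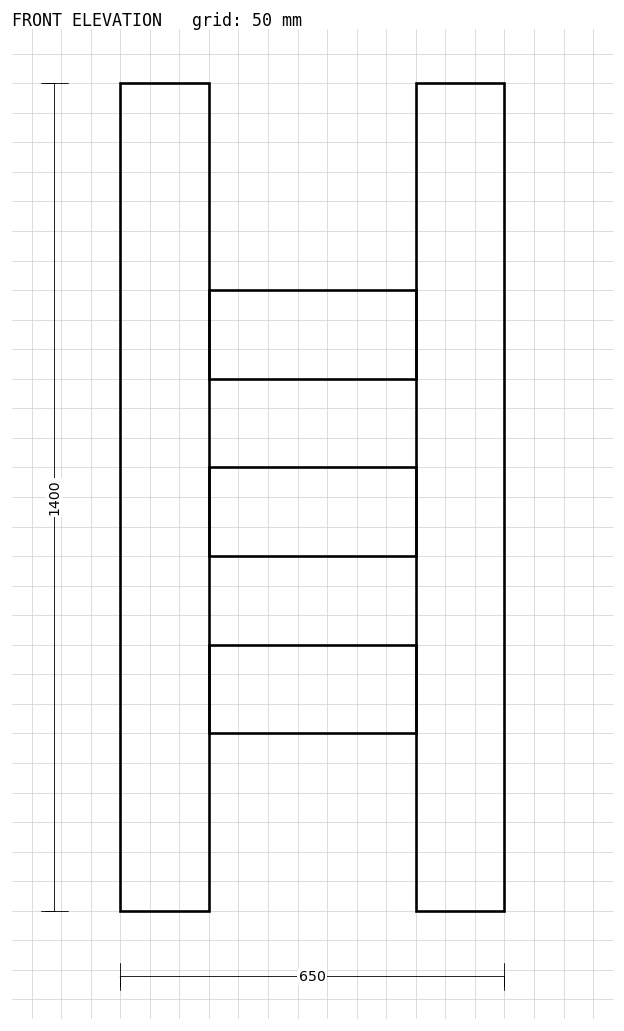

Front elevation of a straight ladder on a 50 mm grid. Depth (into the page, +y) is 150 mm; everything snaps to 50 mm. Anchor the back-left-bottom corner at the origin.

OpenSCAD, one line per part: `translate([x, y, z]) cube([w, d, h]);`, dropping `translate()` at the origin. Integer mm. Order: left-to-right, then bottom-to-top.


cube([150, 150, 1400]);
translate([150, 0, 300]) cube([350, 150, 150]);
translate([150, 0, 600]) cube([350, 150, 150]);
translate([150, 0, 900]) cube([350, 150, 150]);
translate([500, 0, 0]) cube([150, 150, 1400]);


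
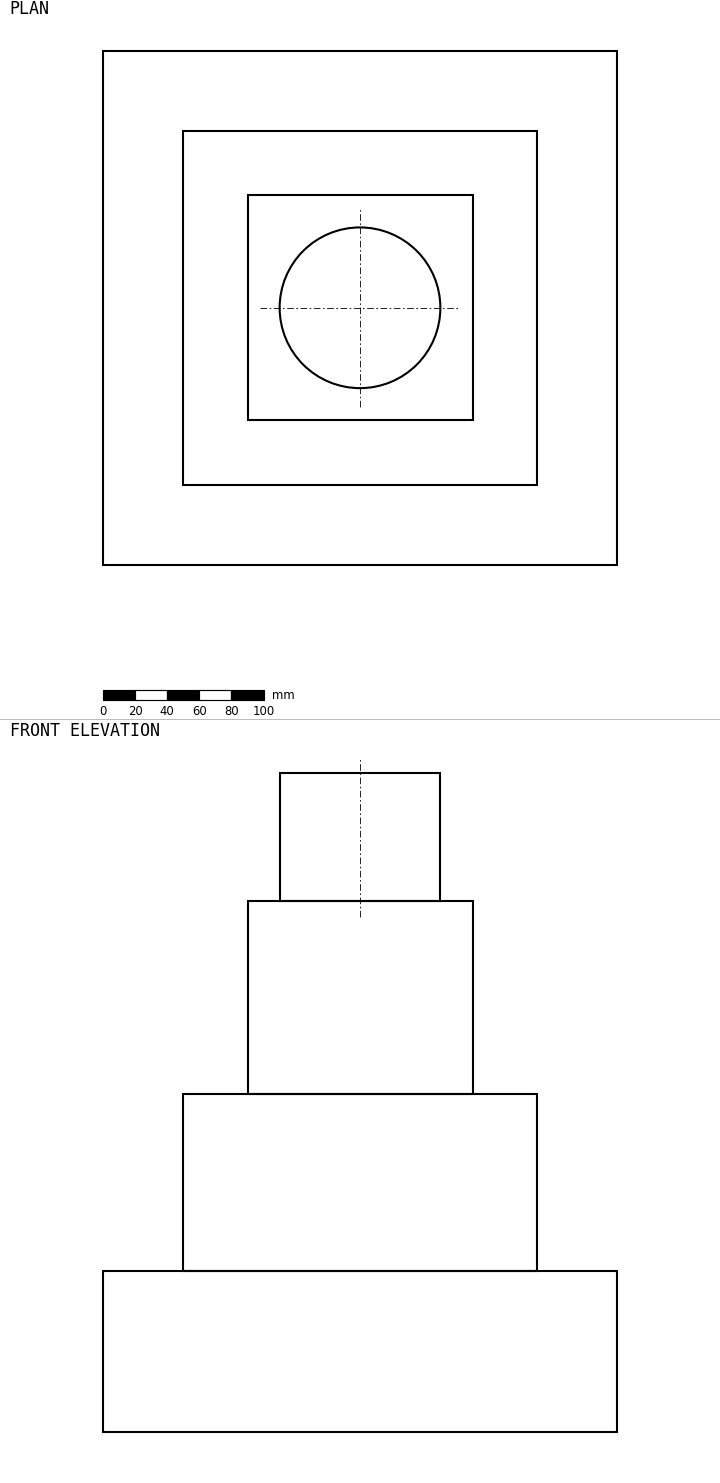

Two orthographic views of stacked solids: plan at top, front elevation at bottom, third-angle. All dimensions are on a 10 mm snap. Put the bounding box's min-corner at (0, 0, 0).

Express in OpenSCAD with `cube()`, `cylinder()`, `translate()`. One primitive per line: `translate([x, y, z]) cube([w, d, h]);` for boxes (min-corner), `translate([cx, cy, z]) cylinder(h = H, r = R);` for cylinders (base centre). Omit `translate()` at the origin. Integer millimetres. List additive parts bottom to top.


cube([320, 320, 100]);
translate([50, 50, 100]) cube([220, 220, 110]);
translate([90, 90, 210]) cube([140, 140, 120]);
translate([160, 160, 330]) cylinder(h = 80, r = 50);


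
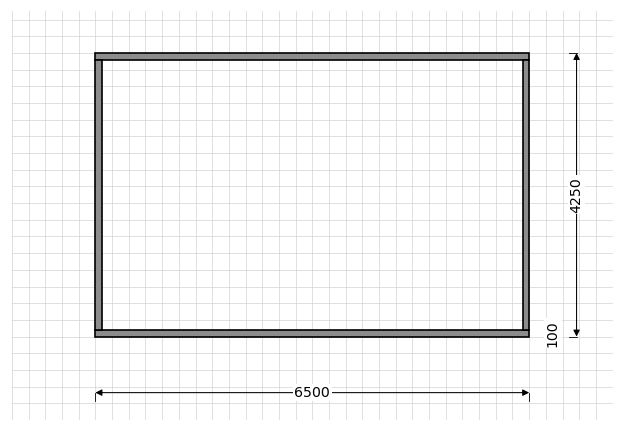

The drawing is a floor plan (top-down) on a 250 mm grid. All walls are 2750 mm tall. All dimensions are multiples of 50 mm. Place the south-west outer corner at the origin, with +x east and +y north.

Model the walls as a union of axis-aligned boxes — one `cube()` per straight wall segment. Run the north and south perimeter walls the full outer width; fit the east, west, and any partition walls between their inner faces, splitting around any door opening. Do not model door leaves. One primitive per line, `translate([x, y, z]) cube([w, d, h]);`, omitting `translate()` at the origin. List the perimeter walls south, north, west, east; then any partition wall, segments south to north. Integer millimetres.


cube([6500, 100, 2750]);
translate([0, 4150, 0]) cube([6500, 100, 2750]);
translate([0, 100, 0]) cube([100, 4050, 2750]);
translate([6400, 100, 0]) cube([100, 4050, 2750]);
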